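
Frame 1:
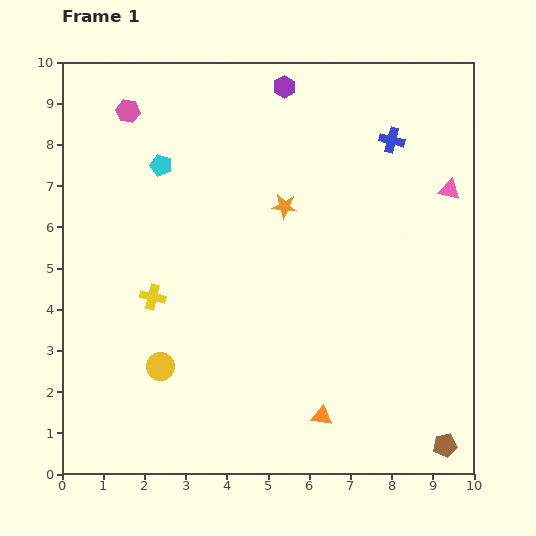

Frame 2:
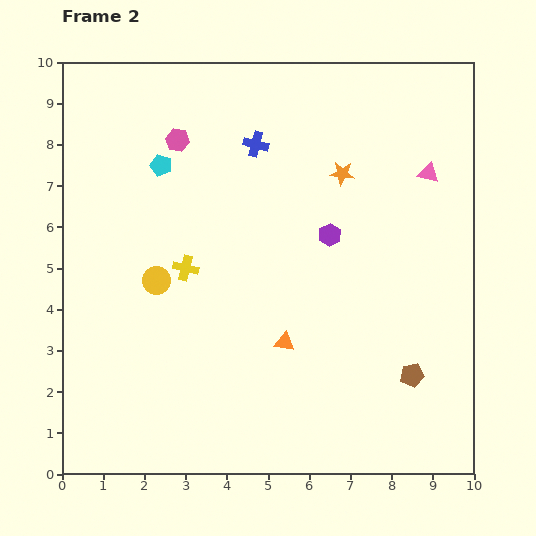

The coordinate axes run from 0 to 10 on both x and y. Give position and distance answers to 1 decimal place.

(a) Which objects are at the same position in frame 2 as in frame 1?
the cyan pentagon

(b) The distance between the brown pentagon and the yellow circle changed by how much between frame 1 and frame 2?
-0.6

Distance in frame 1: 7.2. Distance in frame 2: 6.6.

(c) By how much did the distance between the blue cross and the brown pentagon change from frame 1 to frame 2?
-0.7

Distance in frame 1: 7.5. Distance in frame 2: 6.8.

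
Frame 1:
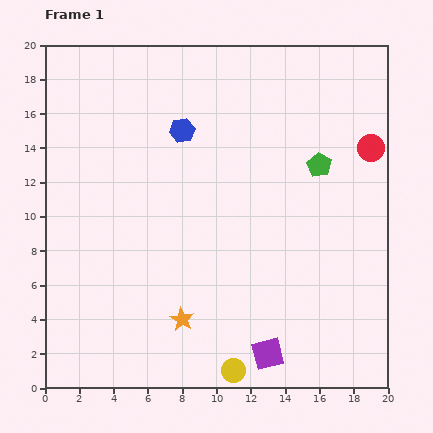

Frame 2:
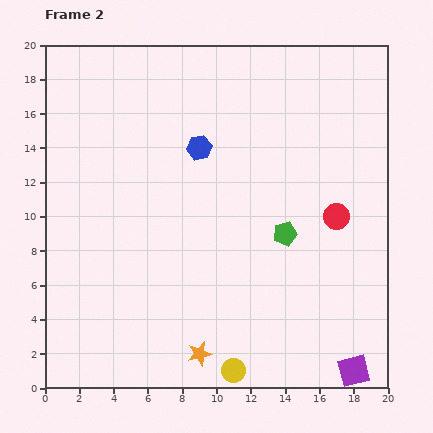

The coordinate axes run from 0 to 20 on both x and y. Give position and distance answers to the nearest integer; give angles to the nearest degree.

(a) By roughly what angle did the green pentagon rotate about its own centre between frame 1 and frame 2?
27° clockwise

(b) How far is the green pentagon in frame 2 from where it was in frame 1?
4

The green pentagon moved from (16, 13) to (14, 9), a distance of √(2² + 4²) ≈ 4.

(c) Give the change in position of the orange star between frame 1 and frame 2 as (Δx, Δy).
(1, -2)

The orange star was at (8, 4) in frame 1 and (9, 2) in frame 2.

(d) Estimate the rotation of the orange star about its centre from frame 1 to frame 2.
29° clockwise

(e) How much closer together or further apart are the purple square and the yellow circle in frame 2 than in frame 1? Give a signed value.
+5

Distance in frame 1: 2. Distance in frame 2: 7.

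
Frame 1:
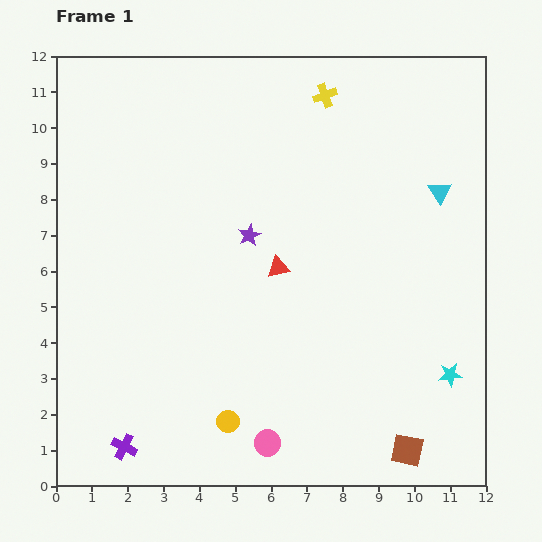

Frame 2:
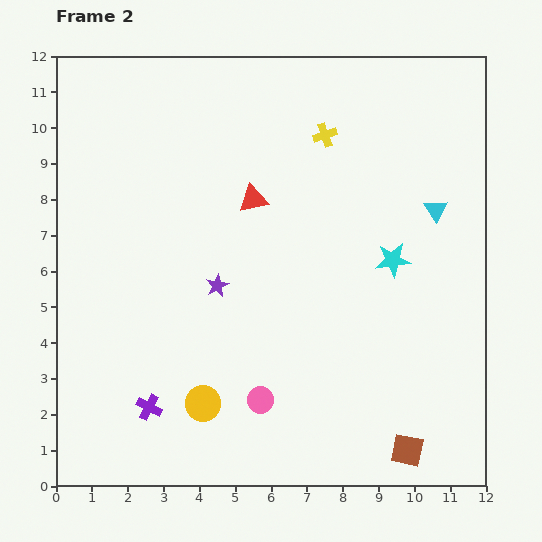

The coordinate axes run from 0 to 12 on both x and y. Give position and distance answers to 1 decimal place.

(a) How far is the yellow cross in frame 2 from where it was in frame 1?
1.1

The yellow cross moved from (7.5, 10.9) to (7.5, 9.8), a distance of √(0.0² + 1.1²) ≈ 1.1.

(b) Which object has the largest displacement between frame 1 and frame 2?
the cyan star

(moved 3.6; next 2.0)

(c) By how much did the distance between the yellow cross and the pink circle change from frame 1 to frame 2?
-2.2

Distance in frame 1: 9.8. Distance in frame 2: 7.6.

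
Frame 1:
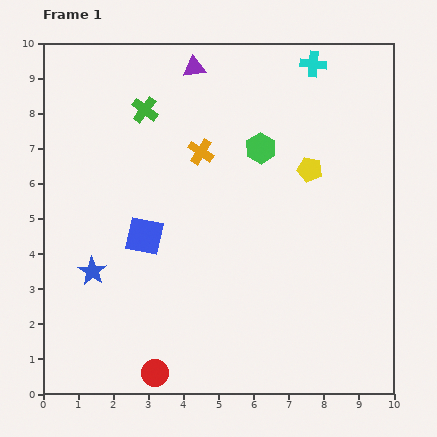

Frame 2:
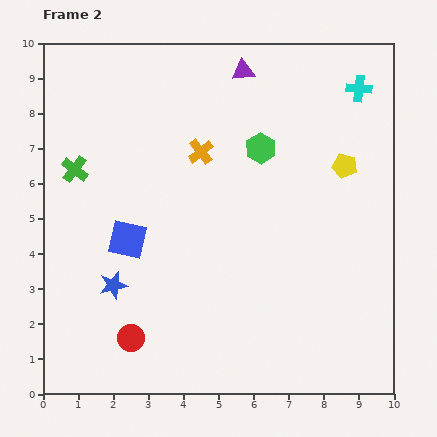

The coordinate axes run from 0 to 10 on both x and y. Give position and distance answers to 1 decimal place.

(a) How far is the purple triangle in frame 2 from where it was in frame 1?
1.4

The purple triangle moved from (4.3, 9.3) to (5.7, 9.2), a distance of √(1.4² + 0.1²) ≈ 1.4.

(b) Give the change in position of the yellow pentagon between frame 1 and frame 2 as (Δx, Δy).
(1.0, 0.1)

The yellow pentagon was at (7.6, 6.4) in frame 1 and (8.6, 6.5) in frame 2.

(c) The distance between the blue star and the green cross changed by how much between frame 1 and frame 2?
-1.3

Distance in frame 1: 4.8. Distance in frame 2: 3.5.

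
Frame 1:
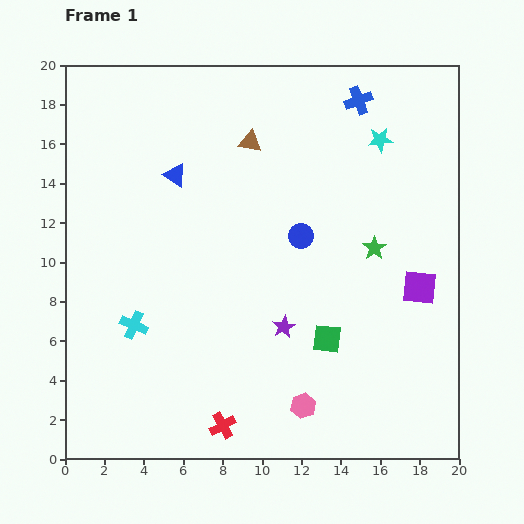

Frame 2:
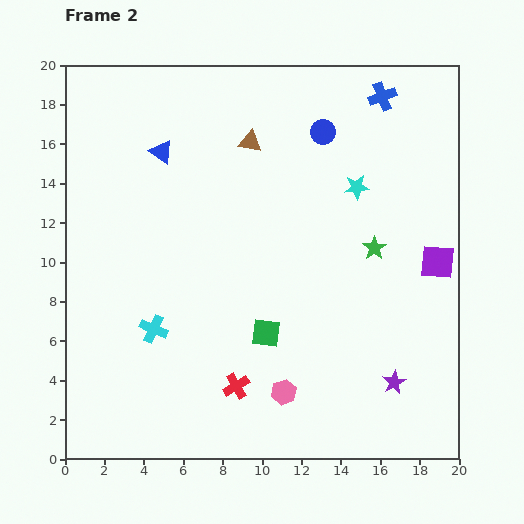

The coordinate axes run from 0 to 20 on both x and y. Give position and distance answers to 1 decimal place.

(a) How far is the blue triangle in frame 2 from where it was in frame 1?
1.4

The blue triangle moved from (5.6, 14.4) to (4.9, 15.6), a distance of √(0.7² + 1.2²) ≈ 1.4.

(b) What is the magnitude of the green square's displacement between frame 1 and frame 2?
3.1

The green square moved from (13.3, 6.1) to (10.2, 6.4), a distance of √(3.1² + 0.3²) ≈ 3.1.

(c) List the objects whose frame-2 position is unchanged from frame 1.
the green star, the brown triangle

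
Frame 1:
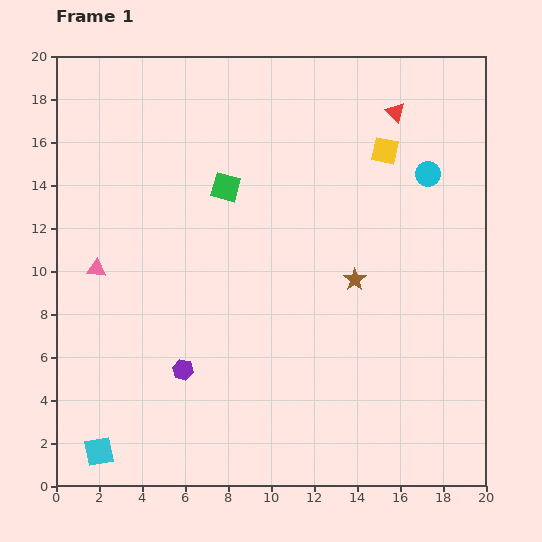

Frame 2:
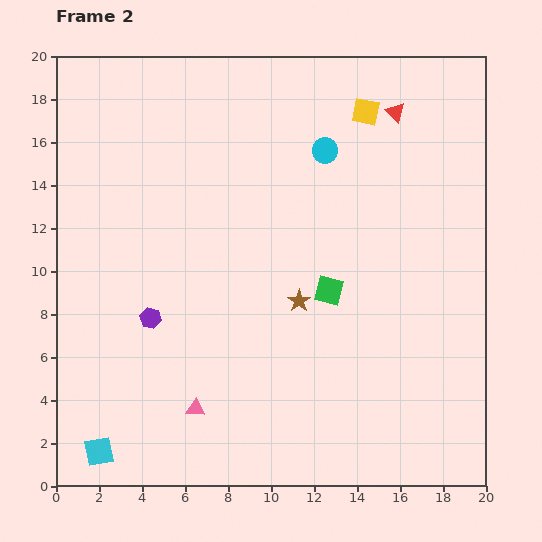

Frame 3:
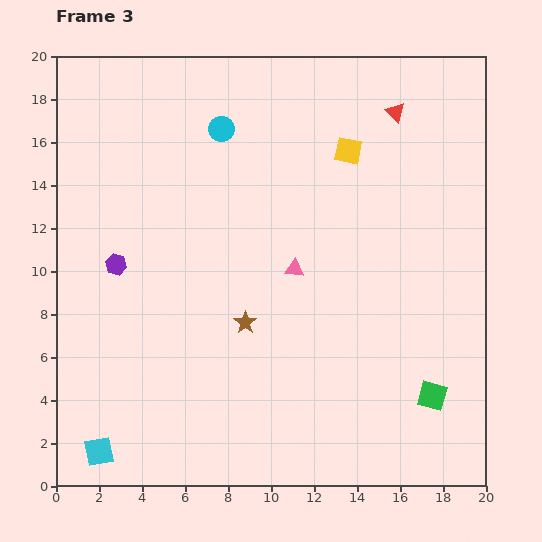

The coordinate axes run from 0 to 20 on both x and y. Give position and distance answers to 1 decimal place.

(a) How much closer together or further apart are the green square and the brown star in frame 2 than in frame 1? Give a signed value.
-5.9

Distance in frame 1: 7.4. Distance in frame 2: 1.5.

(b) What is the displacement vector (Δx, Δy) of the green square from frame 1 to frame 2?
(4.8, -4.8)

The green square was at (7.9, 13.9) in frame 1 and (12.7, 9.1) in frame 2.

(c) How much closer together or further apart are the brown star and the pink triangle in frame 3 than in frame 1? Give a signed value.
-8.6

Distance in frame 1: 12.0. Distance in frame 3: 3.4.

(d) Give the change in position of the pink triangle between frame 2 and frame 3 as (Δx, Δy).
(4.6, 6.5)

The pink triangle was at (6.5, 3.6) in frame 2 and (11.1, 10.1) in frame 3.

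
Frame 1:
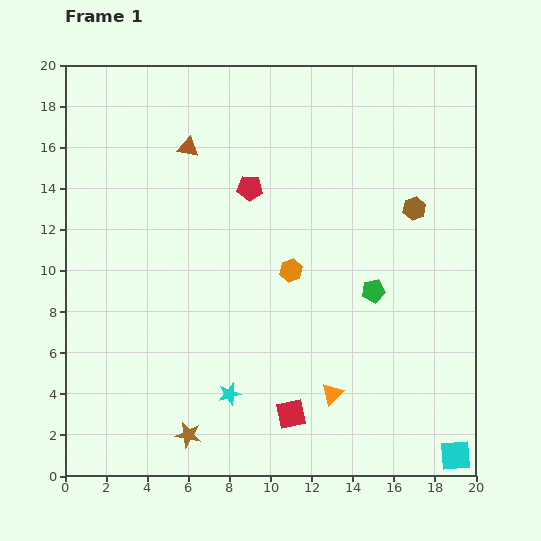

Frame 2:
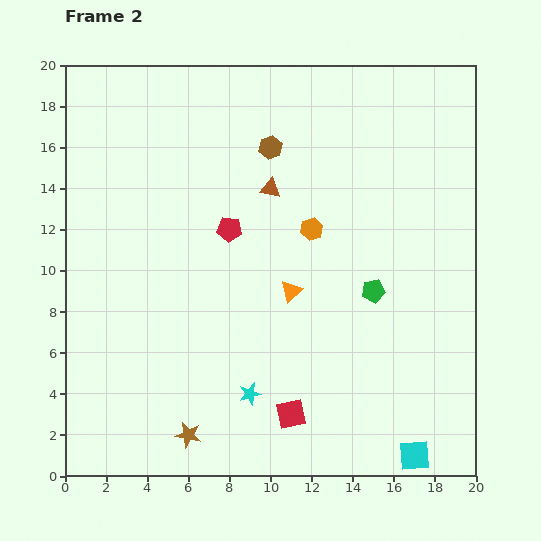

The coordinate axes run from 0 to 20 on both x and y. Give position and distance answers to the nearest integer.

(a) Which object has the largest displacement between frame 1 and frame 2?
the brown hexagon

(moved 8; next 5)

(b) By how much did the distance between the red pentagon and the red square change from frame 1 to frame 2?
-2

Distance in frame 1: 11. Distance in frame 2: 9.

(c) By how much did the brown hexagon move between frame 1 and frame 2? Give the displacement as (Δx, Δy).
(-7, 3)

The brown hexagon was at (17, 13) in frame 1 and (10, 16) in frame 2.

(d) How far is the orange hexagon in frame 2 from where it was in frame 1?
2

The orange hexagon moved from (11, 10) to (12, 12), a distance of √(1² + 2²) ≈ 2.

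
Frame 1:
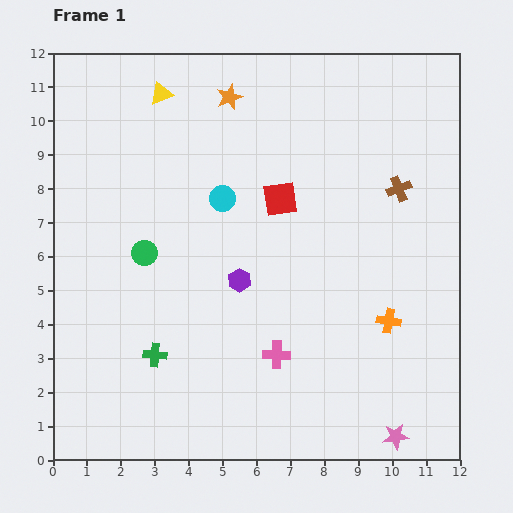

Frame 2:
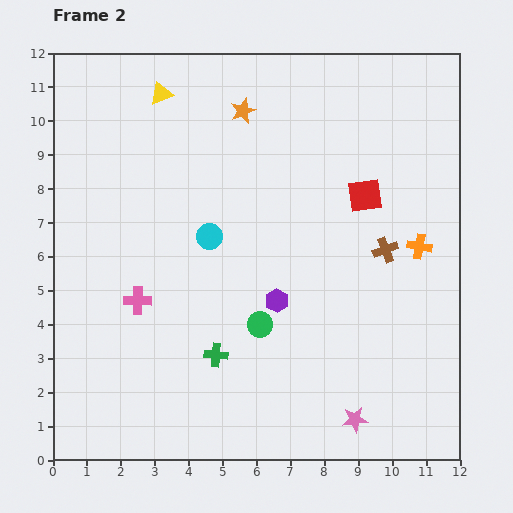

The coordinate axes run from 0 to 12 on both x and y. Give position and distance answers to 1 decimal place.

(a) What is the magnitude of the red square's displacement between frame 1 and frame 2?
2.5

The red square moved from (6.7, 7.7) to (9.2, 7.8), a distance of √(2.5² + 0.1²) ≈ 2.5.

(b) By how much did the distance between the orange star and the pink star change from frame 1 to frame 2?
-1.4

Distance in frame 1: 11.1. Distance in frame 2: 9.7.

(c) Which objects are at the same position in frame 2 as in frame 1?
the yellow triangle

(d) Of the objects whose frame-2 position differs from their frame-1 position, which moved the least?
the orange star

(moved 0.6)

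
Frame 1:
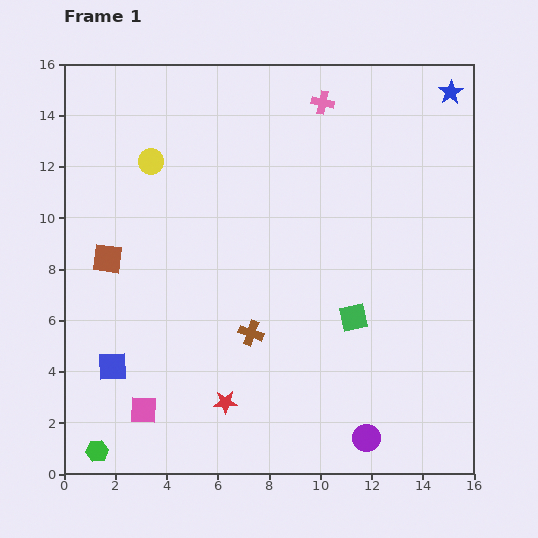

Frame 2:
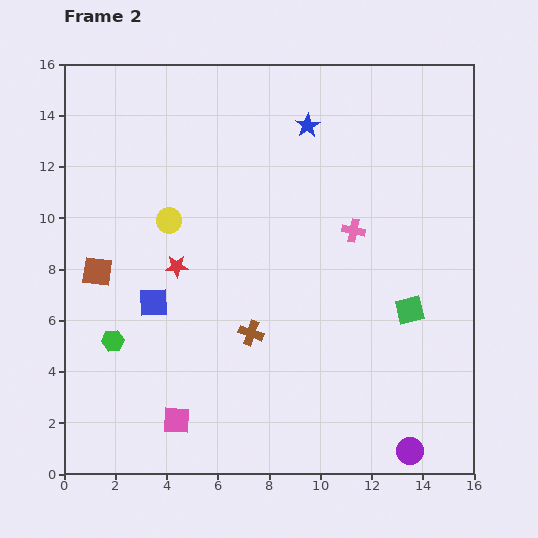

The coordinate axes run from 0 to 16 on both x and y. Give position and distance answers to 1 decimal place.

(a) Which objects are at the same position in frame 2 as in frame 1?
the brown cross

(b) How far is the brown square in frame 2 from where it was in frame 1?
0.6

The brown square moved from (1.7, 8.4) to (1.3, 7.9), a distance of √(0.4² + 0.5²) ≈ 0.6.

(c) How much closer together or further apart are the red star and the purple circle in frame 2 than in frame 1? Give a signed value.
+5.9

Distance in frame 1: 5.7. Distance in frame 2: 11.6.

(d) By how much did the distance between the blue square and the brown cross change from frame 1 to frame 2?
-1.6

Distance in frame 1: 5.6. Distance in frame 2: 4.0.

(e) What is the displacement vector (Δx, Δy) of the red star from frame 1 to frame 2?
(-1.9, 5.3)

The red star was at (6.3, 2.8) in frame 1 and (4.4, 8.1) in frame 2.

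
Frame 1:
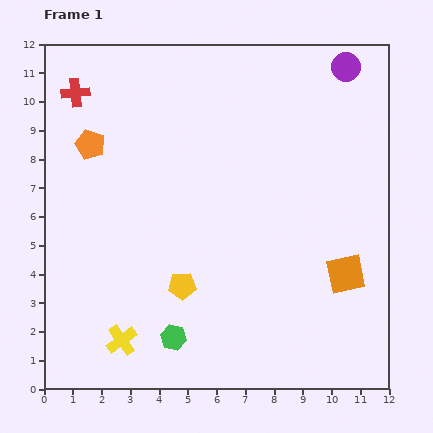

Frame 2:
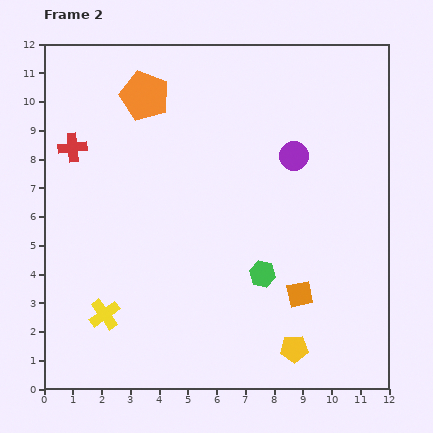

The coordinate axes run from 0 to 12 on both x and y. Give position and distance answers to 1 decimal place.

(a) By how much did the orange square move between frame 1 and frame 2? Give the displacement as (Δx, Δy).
(-1.6, -0.7)

The orange square was at (10.5, 4.0) in frame 1 and (8.9, 3.3) in frame 2.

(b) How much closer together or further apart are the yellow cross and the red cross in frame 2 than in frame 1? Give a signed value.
-2.8

Distance in frame 1: 8.7. Distance in frame 2: 5.9.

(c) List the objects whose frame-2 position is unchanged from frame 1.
none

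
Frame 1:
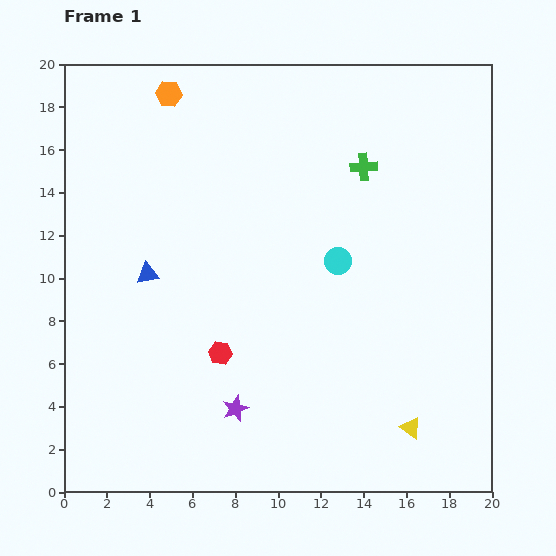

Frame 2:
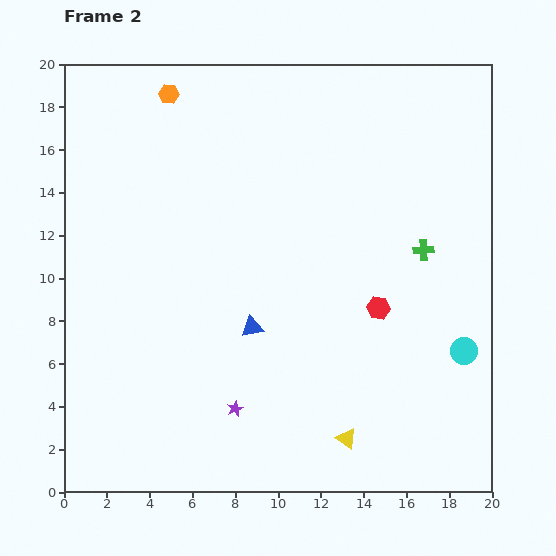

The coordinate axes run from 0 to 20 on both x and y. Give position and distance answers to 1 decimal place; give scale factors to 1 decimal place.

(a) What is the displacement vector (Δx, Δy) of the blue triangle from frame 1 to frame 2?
(4.9, -2.5)

The blue triangle was at (3.9, 10.2) in frame 1 and (8.8, 7.7) in frame 2.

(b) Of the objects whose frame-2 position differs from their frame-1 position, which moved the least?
the yellow triangle

(moved 3.0)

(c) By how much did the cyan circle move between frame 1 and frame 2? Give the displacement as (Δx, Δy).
(5.9, -4.2)

The cyan circle was at (12.8, 10.8) in frame 1 and (18.7, 6.6) in frame 2.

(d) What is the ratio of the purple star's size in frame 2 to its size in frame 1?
0.6×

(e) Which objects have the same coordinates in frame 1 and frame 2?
the purple star, the orange hexagon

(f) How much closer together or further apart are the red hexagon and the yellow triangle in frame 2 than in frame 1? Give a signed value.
-3.3

Distance in frame 1: 9.6. Distance in frame 2: 6.3.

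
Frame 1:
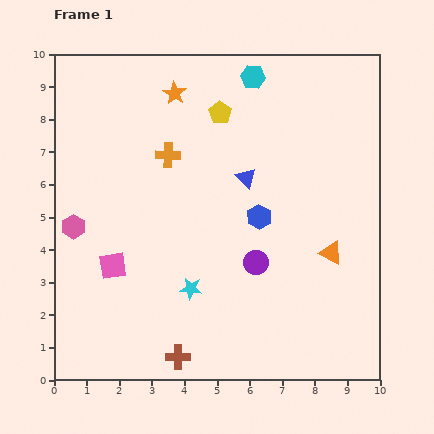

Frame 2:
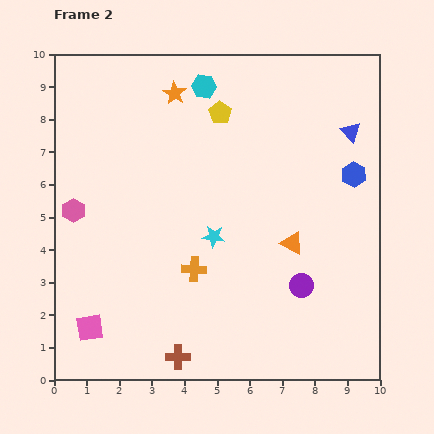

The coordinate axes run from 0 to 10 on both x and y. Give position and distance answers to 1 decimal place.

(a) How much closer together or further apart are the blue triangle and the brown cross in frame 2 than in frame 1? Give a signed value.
+2.8

Distance in frame 1: 5.9. Distance in frame 2: 8.7.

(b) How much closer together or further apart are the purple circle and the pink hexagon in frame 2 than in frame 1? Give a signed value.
+1.7

Distance in frame 1: 5.7. Distance in frame 2: 7.4.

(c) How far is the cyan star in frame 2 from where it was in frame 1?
1.7

The cyan star moved from (4.2, 2.8) to (4.9, 4.4), a distance of √(0.7² + 1.6²) ≈ 1.7.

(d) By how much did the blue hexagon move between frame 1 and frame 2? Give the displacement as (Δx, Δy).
(2.9, 1.3)

The blue hexagon was at (6.3, 5.0) in frame 1 and (9.2, 6.3) in frame 2.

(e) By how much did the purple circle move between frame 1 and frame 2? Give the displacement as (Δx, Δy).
(1.4, -0.7)

The purple circle was at (6.2, 3.6) in frame 1 and (7.6, 2.9) in frame 2.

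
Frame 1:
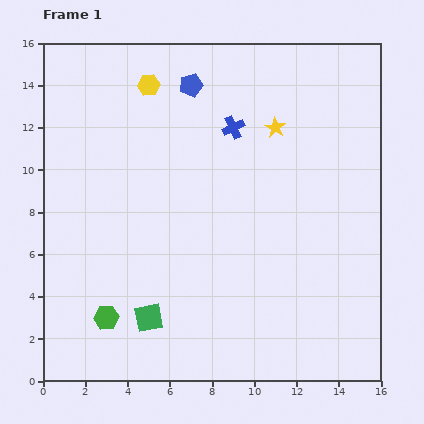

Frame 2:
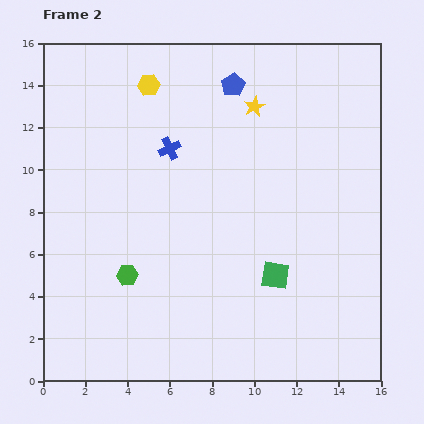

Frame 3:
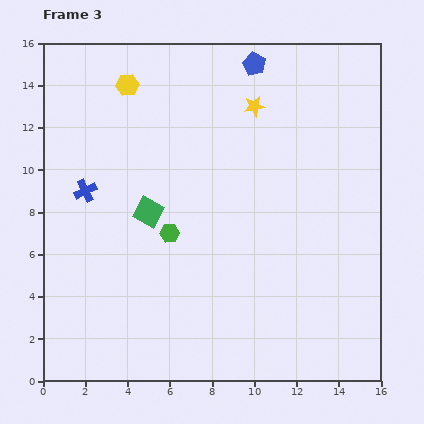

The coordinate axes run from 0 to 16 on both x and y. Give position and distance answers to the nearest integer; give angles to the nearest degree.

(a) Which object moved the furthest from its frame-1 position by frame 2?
the green square

(moved 6; next 3)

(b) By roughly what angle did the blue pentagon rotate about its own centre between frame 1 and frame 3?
30° counter-clockwise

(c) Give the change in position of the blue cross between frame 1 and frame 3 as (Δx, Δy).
(-7, -3)

The blue cross was at (9, 12) in frame 1 and (2, 9) in frame 3.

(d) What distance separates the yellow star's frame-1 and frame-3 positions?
1

The yellow star moved from (11, 12) to (10, 13), a distance of √(1² + 1²) ≈ 1.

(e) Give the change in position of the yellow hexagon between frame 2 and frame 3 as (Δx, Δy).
(-1, 0)

The yellow hexagon was at (5, 14) in frame 2 and (4, 14) in frame 3.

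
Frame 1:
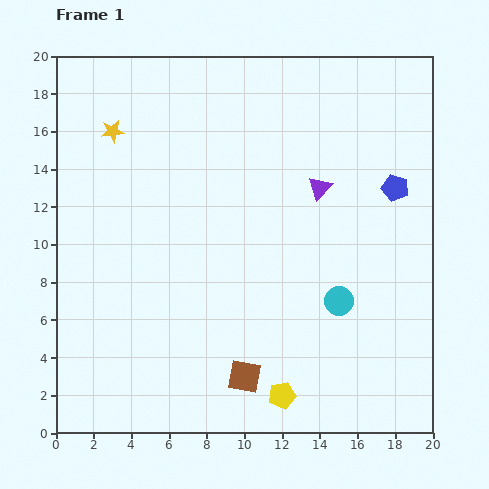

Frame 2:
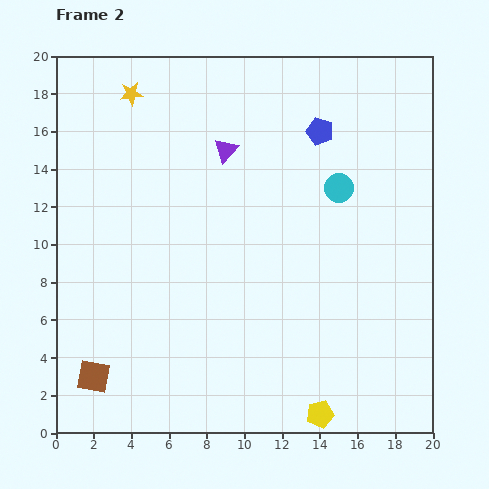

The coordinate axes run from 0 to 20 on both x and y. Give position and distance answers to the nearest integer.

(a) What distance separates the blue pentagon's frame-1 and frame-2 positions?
5

The blue pentagon moved from (18, 13) to (14, 16), a distance of √(4² + 3²) ≈ 5.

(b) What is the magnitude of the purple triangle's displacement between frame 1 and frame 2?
5

The purple triangle moved from (14, 13) to (9, 15), a distance of √(5² + 2²) ≈ 5.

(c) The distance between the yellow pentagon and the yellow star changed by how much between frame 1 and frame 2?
+3

Distance in frame 1: 17. Distance in frame 2: 20.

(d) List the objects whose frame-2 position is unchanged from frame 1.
none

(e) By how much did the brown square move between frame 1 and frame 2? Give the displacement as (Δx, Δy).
(-8, 0)

The brown square was at (10, 3) in frame 1 and (2, 3) in frame 2.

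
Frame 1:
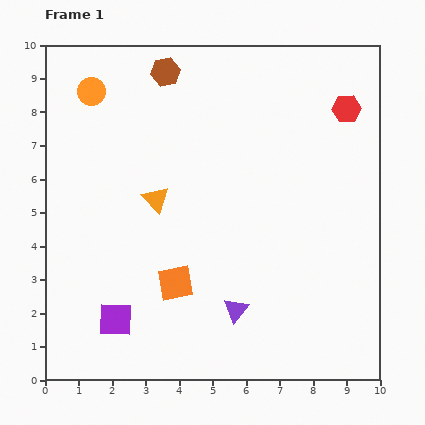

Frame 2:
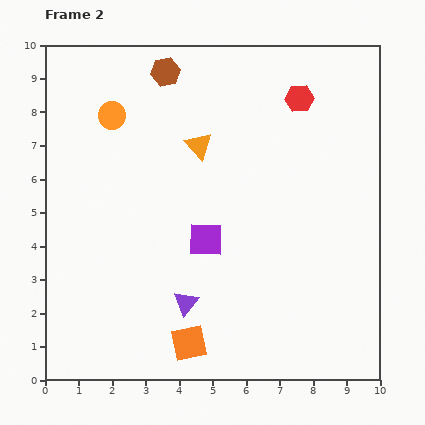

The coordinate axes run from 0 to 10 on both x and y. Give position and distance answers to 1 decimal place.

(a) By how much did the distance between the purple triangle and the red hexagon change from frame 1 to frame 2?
+0.2

Distance in frame 1: 6.8. Distance in frame 2: 7.0.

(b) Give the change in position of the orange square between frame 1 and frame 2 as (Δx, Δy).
(0.4, -1.8)

The orange square was at (3.9, 2.9) in frame 1 and (4.3, 1.1) in frame 2.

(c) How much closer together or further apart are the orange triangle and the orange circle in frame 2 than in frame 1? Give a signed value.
-0.9

Distance in frame 1: 3.7. Distance in frame 2: 2.8.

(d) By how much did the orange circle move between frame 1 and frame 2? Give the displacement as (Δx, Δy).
(0.6, -0.7)

The orange circle was at (1.4, 8.6) in frame 1 and (2.0, 7.9) in frame 2.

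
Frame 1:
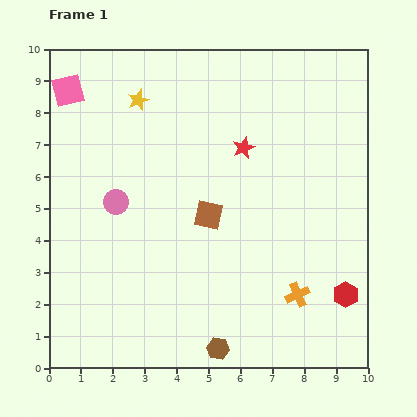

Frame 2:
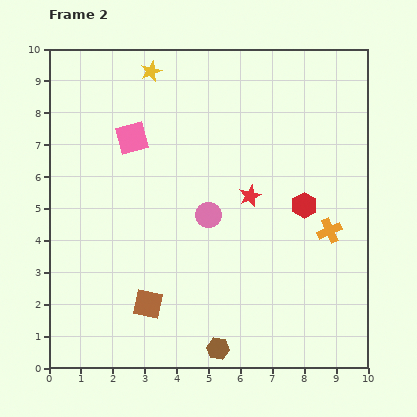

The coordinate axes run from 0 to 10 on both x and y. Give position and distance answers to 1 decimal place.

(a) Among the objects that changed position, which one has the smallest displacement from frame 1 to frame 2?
the yellow star

(moved 1.0)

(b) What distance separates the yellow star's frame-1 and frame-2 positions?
1.0

The yellow star moved from (2.8, 8.4) to (3.2, 9.3), a distance of √(0.4² + 0.9²) ≈ 1.0.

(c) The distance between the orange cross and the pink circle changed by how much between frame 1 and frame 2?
-2.6

Distance in frame 1: 6.4. Distance in frame 2: 3.8.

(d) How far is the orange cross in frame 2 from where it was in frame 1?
2.2

The orange cross moved from (7.8, 2.3) to (8.8, 4.3), a distance of √(1.0² + 2.0²) ≈ 2.2.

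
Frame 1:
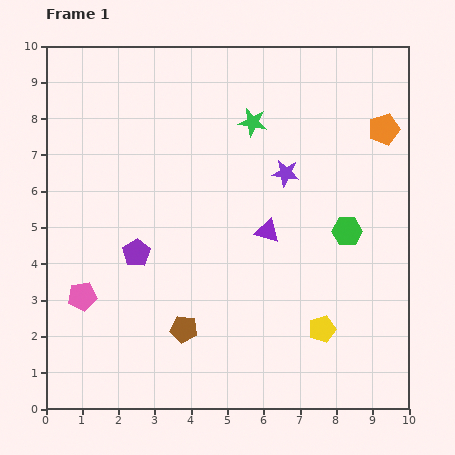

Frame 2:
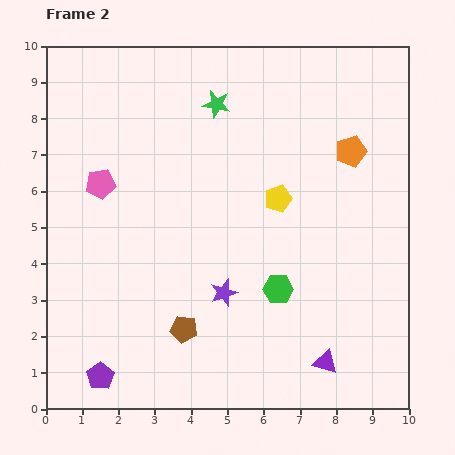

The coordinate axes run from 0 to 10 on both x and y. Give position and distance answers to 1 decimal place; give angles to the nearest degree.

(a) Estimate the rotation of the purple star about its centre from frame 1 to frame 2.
26° counter-clockwise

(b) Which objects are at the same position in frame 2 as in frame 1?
the brown pentagon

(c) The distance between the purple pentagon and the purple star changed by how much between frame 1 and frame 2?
-0.6

Distance in frame 1: 4.7. Distance in frame 2: 4.1.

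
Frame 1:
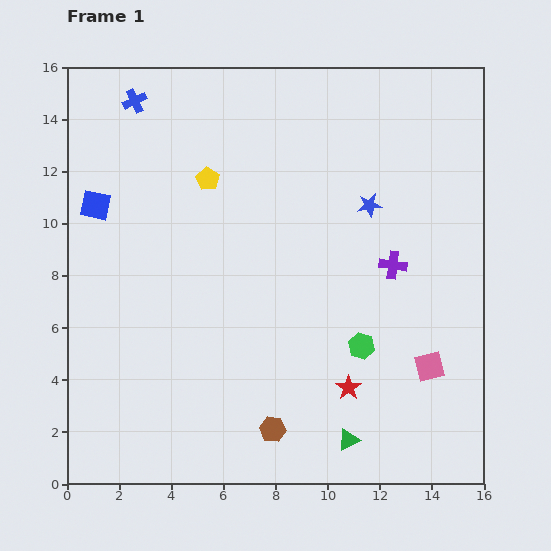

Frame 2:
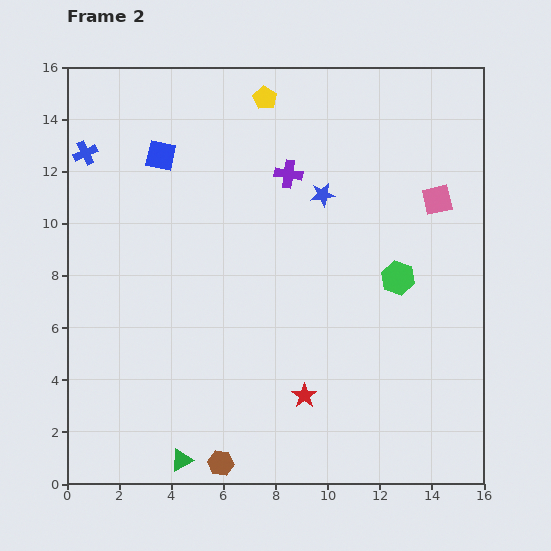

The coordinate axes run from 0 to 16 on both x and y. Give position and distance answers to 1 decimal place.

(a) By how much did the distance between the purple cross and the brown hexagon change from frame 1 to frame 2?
+3.6

Distance in frame 1: 7.8. Distance in frame 2: 11.4.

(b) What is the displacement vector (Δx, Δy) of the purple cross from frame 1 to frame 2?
(-4.0, 3.5)

The purple cross was at (12.5, 8.4) in frame 1 and (8.5, 11.9) in frame 2.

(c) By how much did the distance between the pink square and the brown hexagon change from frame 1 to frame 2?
+6.6

Distance in frame 1: 6.5. Distance in frame 2: 13.1.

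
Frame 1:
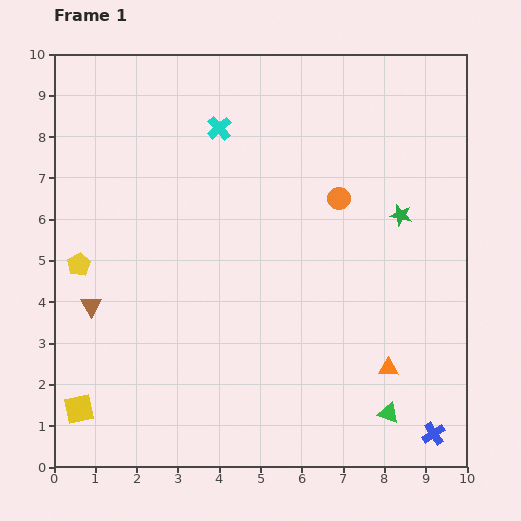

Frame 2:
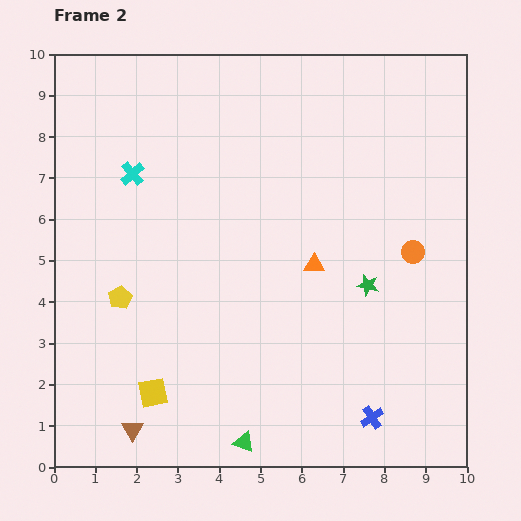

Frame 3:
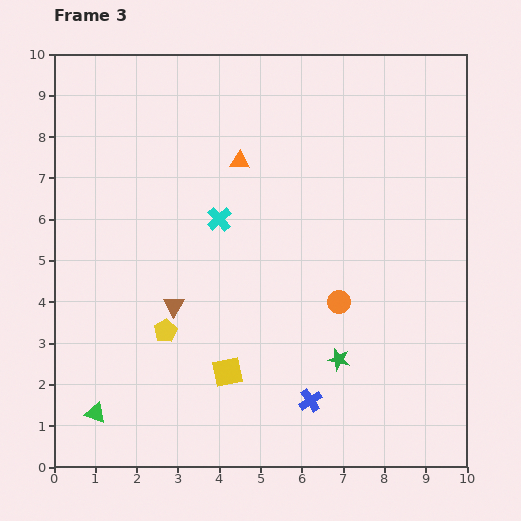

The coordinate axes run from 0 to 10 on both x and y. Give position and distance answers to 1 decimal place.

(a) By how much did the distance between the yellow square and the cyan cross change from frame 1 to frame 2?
-2.3

Distance in frame 1: 7.6. Distance in frame 2: 5.3.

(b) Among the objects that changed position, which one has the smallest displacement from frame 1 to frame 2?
the yellow pentagon

(moved 1.3)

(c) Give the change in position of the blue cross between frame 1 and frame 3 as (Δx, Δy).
(-3.0, 0.8)

The blue cross was at (9.2, 0.8) in frame 1 and (6.2, 1.6) in frame 3.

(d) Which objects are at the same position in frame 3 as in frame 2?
none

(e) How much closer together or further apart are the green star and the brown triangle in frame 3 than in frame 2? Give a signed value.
-2.5

Distance in frame 2: 6.7. Distance in frame 3: 4.2.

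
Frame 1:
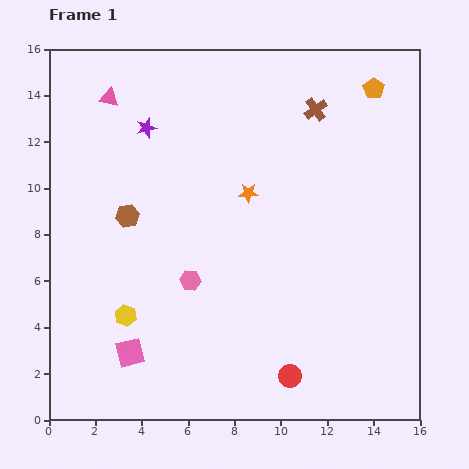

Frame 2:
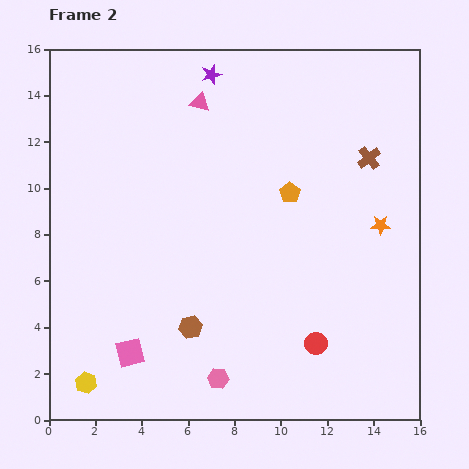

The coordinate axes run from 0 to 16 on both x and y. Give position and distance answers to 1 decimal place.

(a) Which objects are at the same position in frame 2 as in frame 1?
the pink square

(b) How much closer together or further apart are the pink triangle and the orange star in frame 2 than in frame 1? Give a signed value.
+2.1

Distance in frame 1: 7.3. Distance in frame 2: 9.4.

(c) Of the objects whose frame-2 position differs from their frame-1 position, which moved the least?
the red circle

(moved 1.8)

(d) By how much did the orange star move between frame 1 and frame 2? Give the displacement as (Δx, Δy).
(5.7, -1.4)

The orange star was at (8.6, 9.8) in frame 1 and (14.3, 8.4) in frame 2.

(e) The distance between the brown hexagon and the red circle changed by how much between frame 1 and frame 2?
-4.4

Distance in frame 1: 9.8. Distance in frame 2: 5.4.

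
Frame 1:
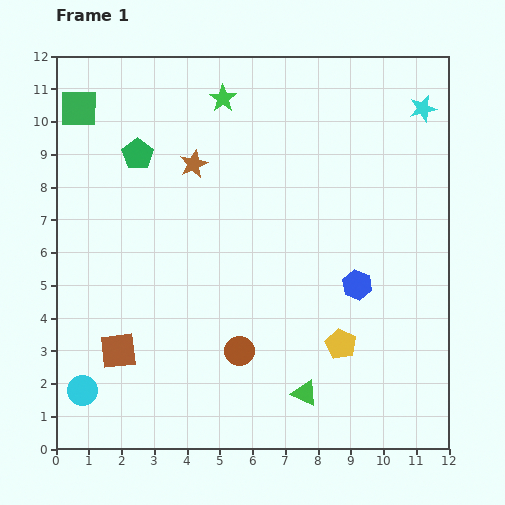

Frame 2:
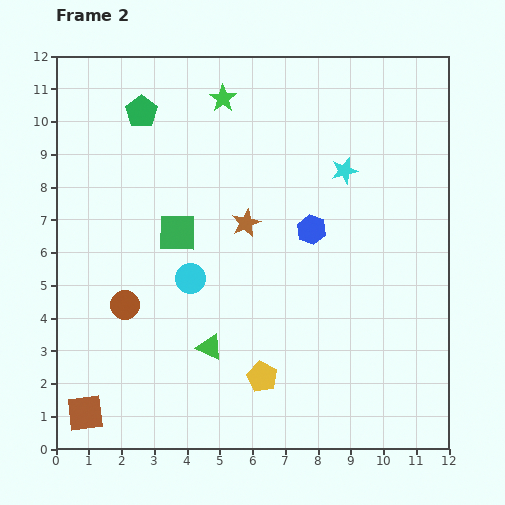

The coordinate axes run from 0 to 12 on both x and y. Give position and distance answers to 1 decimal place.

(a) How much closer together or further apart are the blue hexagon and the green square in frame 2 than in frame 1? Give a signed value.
-6.0

Distance in frame 1: 10.1. Distance in frame 2: 4.1.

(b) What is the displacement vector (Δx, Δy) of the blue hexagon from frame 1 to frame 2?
(-1.4, 1.7)

The blue hexagon was at (9.2, 5.0) in frame 1 and (7.8, 6.7) in frame 2.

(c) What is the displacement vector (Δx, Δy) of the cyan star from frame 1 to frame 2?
(-2.4, -1.9)

The cyan star was at (11.2, 10.4) in frame 1 and (8.8, 8.5) in frame 2.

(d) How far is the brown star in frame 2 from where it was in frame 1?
2.4

The brown star moved from (4.2, 8.7) to (5.8, 6.9), a distance of √(1.6² + 1.8²) ≈ 2.4.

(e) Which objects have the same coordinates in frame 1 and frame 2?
the green star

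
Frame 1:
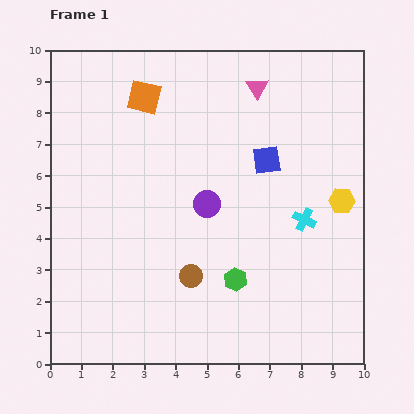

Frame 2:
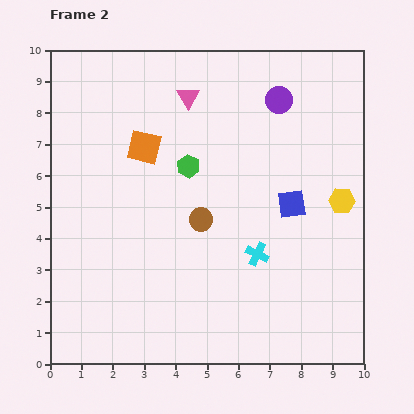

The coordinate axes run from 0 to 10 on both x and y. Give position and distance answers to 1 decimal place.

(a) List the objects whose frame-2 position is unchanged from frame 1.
the yellow hexagon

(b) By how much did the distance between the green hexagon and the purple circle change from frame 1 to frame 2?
+1.0

Distance in frame 1: 2.6. Distance in frame 2: 3.6.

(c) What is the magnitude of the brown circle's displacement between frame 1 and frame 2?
1.8

The brown circle moved from (4.5, 2.8) to (4.8, 4.6), a distance of √(0.3² + 1.8²) ≈ 1.8.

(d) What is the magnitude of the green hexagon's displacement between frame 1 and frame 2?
3.9

The green hexagon moved from (5.9, 2.7) to (4.4, 6.3), a distance of √(1.5² + 3.6²) ≈ 3.9.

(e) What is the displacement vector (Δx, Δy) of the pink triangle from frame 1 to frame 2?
(-2.2, -0.3)

The pink triangle was at (6.6, 8.8) in frame 1 and (4.4, 8.5) in frame 2.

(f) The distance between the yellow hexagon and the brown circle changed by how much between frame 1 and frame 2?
-0.9

Distance in frame 1: 5.4. Distance in frame 2: 4.5.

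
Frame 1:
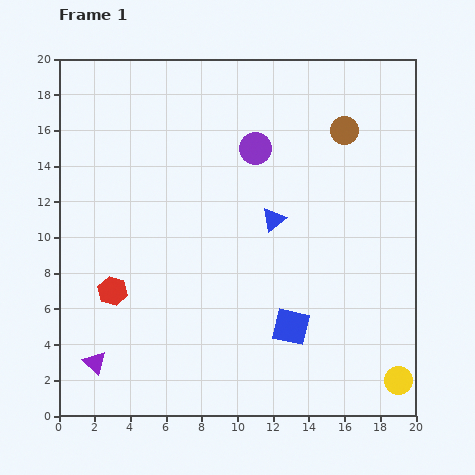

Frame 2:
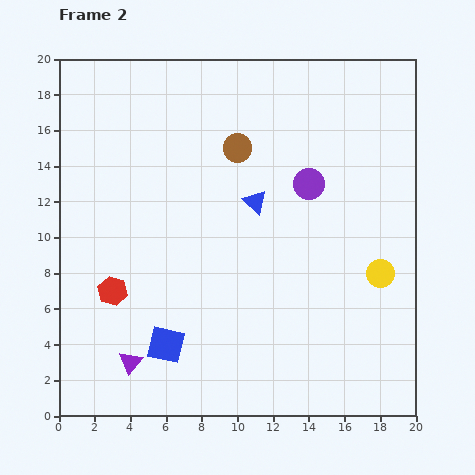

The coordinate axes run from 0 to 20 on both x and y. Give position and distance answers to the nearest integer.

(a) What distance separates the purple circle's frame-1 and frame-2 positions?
4

The purple circle moved from (11, 15) to (14, 13), a distance of √(3² + 2²) ≈ 4.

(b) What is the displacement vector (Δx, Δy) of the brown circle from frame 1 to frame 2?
(-6, -1)

The brown circle was at (16, 16) in frame 1 and (10, 15) in frame 2.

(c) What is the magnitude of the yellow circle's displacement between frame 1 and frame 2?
6

The yellow circle moved from (19, 2) to (18, 8), a distance of √(1² + 6²) ≈ 6.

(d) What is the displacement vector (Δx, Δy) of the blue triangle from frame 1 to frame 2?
(-1, 1)

The blue triangle was at (12, 11) in frame 1 and (11, 12) in frame 2.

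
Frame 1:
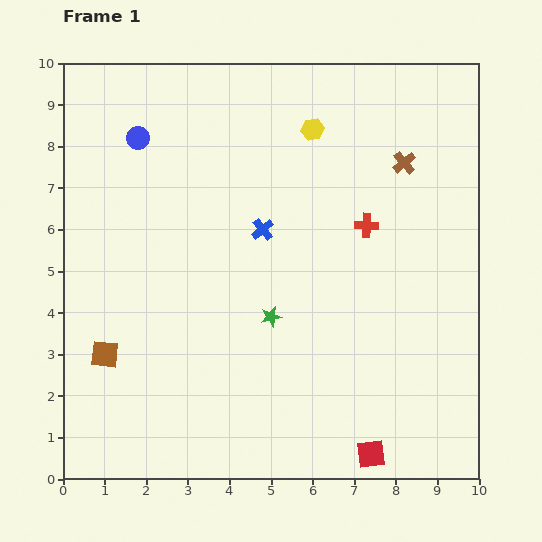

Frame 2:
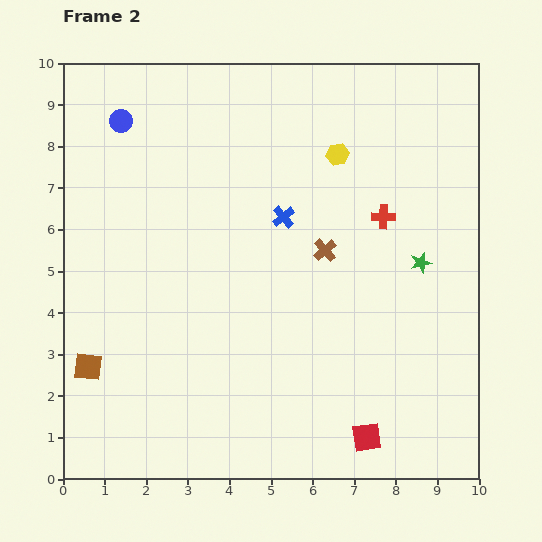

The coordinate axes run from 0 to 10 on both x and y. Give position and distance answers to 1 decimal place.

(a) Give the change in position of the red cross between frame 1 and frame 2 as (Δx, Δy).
(0.4, 0.2)

The red cross was at (7.3, 6.1) in frame 1 and (7.7, 6.3) in frame 2.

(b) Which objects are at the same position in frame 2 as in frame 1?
none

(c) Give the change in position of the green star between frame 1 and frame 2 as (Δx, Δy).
(3.6, 1.3)

The green star was at (5.0, 3.9) in frame 1 and (8.6, 5.2) in frame 2.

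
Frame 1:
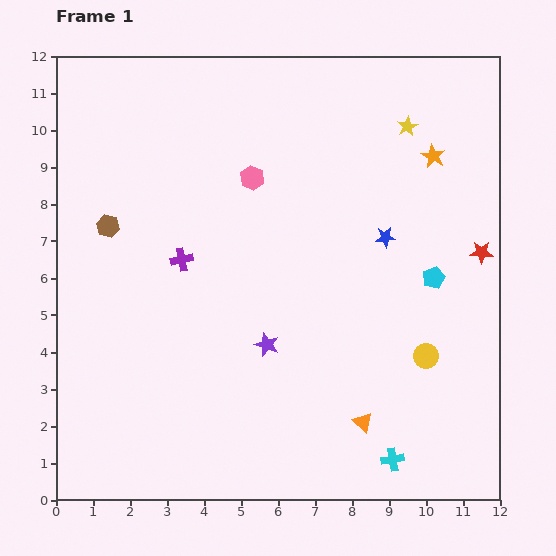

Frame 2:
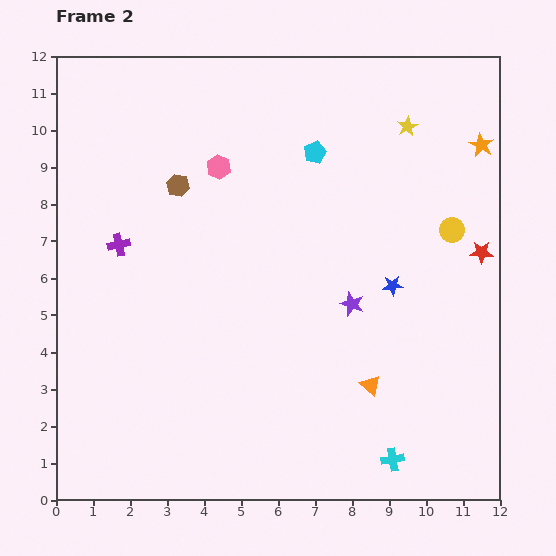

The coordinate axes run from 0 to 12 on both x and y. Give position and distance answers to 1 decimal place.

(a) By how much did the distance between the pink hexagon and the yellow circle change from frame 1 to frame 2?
-0.2

Distance in frame 1: 6.7. Distance in frame 2: 6.5.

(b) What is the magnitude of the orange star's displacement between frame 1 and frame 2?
1.3

The orange star moved from (10.2, 9.3) to (11.5, 9.6), a distance of √(1.3² + 0.3²) ≈ 1.3.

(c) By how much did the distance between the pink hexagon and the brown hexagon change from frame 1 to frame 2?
-2.9

Distance in frame 1: 4.1. Distance in frame 2: 1.2.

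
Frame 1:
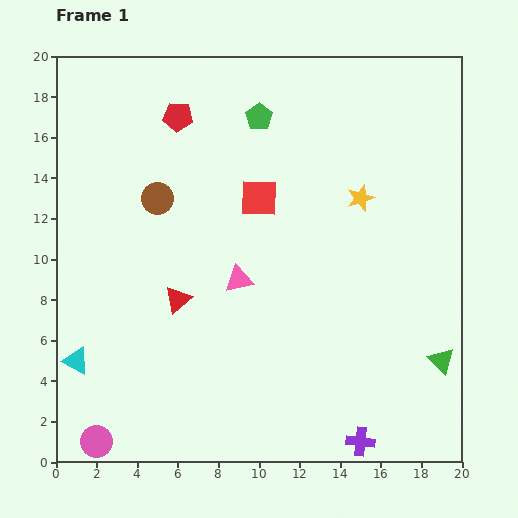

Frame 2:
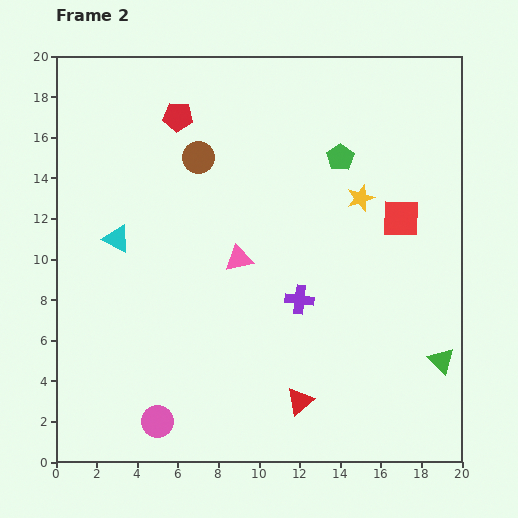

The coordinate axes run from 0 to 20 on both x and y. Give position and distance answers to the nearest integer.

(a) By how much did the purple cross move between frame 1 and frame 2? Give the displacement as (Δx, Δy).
(-3, 7)

The purple cross was at (15, 1) in frame 1 and (12, 8) in frame 2.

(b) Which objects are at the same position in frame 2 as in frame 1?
the yellow star, the red pentagon, the green triangle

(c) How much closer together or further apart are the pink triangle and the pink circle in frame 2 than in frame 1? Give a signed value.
-2

Distance in frame 1: 11. Distance in frame 2: 9.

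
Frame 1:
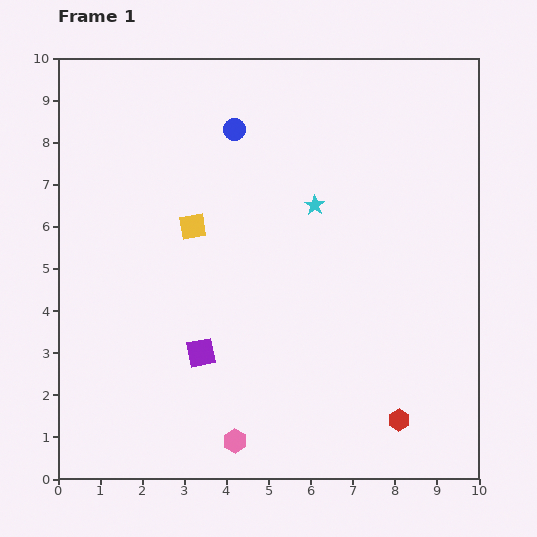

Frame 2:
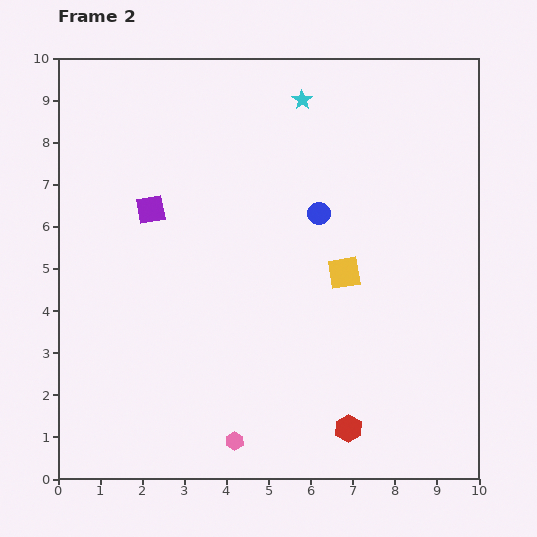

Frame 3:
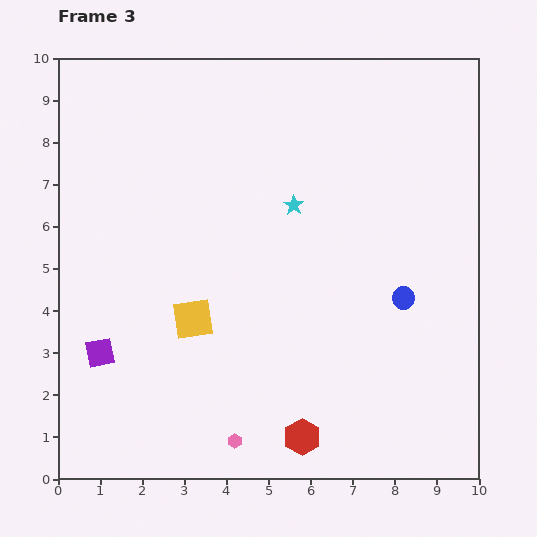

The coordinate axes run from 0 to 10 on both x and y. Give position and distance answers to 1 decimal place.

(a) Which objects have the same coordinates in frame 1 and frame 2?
the pink hexagon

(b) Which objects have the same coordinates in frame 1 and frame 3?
the pink hexagon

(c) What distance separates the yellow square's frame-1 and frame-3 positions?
2.2

The yellow square moved from (3.2, 6.0) to (3.2, 3.8), a distance of √(0.0² + 2.2²) ≈ 2.2.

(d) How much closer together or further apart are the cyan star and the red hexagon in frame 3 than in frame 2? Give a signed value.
-2.4

Distance in frame 2: 7.9. Distance in frame 3: 5.5.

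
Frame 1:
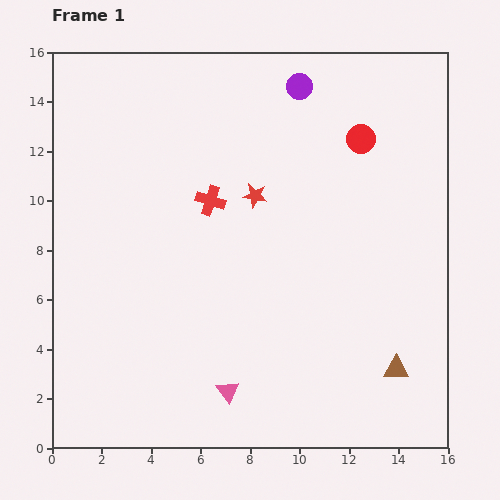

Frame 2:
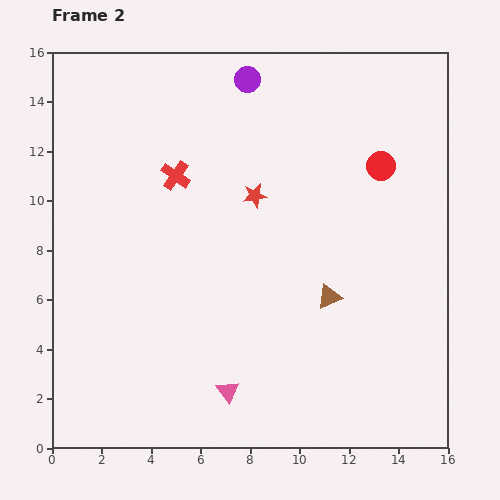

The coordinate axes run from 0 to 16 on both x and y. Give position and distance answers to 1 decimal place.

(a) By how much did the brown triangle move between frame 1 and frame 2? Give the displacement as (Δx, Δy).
(-2.7, 2.9)

The brown triangle was at (13.9, 3.2) in frame 1 and (11.2, 6.1) in frame 2.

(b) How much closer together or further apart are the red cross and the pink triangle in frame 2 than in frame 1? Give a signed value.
+1.2

Distance in frame 1: 7.7. Distance in frame 2: 8.9.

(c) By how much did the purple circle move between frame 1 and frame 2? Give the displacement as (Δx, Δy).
(-2.1, 0.3)

The purple circle was at (10.0, 14.6) in frame 1 and (7.9, 14.9) in frame 2.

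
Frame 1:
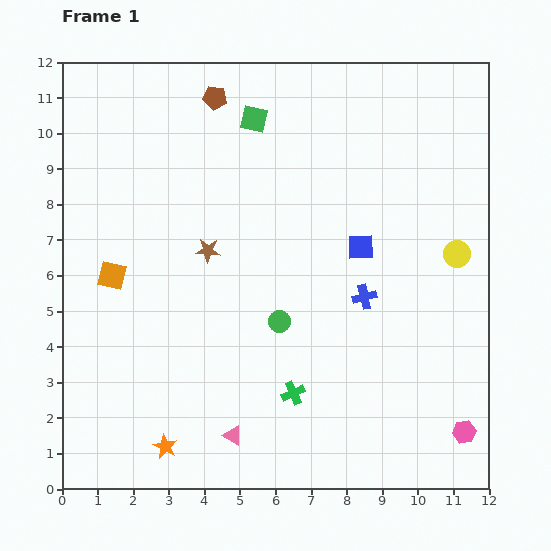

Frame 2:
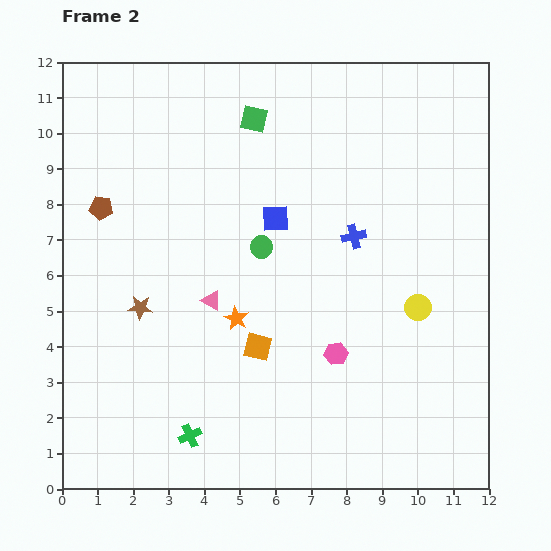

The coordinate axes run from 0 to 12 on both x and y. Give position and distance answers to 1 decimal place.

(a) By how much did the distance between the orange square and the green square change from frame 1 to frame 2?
+0.5

Distance in frame 1: 5.9. Distance in frame 2: 6.4.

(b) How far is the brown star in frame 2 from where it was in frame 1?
2.5

The brown star moved from (4.1, 6.7) to (2.2, 5.1), a distance of √(1.9² + 1.6²) ≈ 2.5.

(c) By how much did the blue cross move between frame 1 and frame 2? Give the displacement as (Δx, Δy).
(-0.3, 1.7)

The blue cross was at (8.5, 5.4) in frame 1 and (8.2, 7.1) in frame 2.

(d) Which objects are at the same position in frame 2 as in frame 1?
the green square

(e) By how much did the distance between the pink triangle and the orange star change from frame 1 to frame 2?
-1.0

Distance in frame 1: 1.9. Distance in frame 2: 0.9.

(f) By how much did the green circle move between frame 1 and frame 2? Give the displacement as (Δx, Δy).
(-0.5, 2.1)

The green circle was at (6.1, 4.7) in frame 1 and (5.6, 6.8) in frame 2.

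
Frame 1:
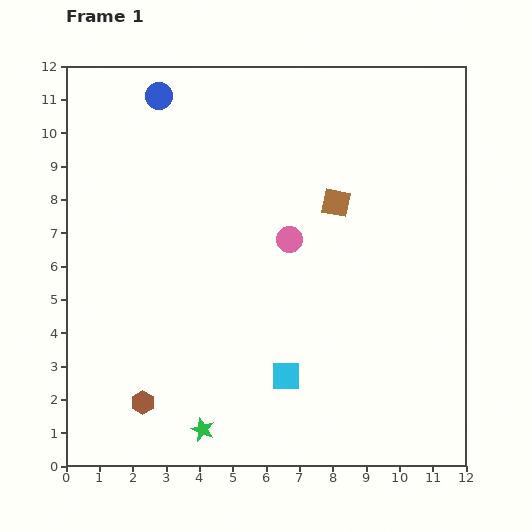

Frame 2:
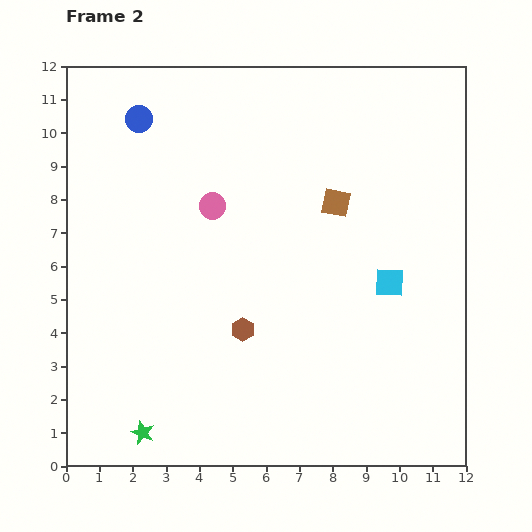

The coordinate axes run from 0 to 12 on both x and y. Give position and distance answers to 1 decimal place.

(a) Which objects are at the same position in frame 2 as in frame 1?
the brown square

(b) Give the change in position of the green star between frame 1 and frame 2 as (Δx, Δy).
(-1.8, -0.1)

The green star was at (4.1, 1.1) in frame 1 and (2.3, 1.0) in frame 2.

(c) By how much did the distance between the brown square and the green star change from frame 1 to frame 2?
+1.1

Distance in frame 1: 7.9. Distance in frame 2: 9.0.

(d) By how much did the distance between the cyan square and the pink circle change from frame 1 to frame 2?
+1.7

Distance in frame 1: 4.1. Distance in frame 2: 5.8.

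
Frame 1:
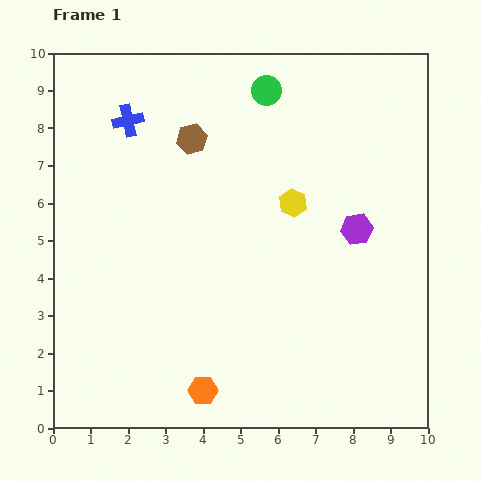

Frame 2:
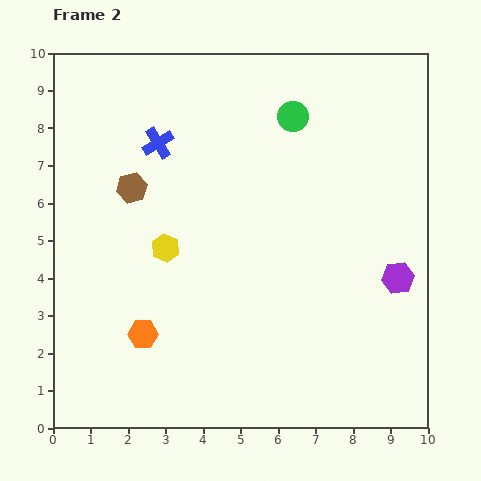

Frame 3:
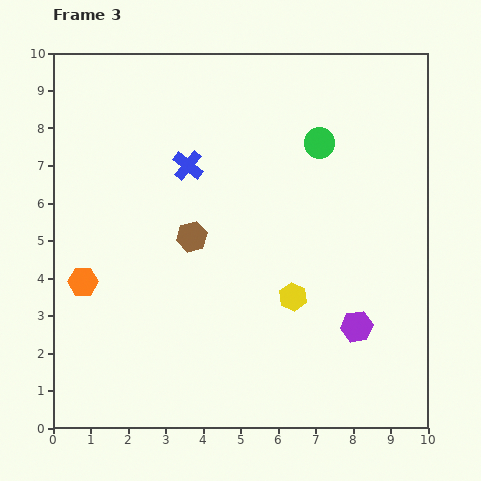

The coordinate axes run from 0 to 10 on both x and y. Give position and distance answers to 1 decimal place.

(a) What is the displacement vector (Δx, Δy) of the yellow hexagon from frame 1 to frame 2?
(-3.4, -1.2)

The yellow hexagon was at (6.4, 6.0) in frame 1 and (3.0, 4.8) in frame 2.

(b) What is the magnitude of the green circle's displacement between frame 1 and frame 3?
2.0

The green circle moved from (5.7, 9.0) to (7.1, 7.6), a distance of √(1.4² + 1.4²) ≈ 2.0.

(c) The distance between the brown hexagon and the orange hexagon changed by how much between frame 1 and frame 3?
-3.6

Distance in frame 1: 6.7. Distance in frame 3: 3.1.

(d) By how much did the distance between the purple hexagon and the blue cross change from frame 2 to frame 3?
-1.1

Distance in frame 2: 7.3. Distance in frame 3: 6.2.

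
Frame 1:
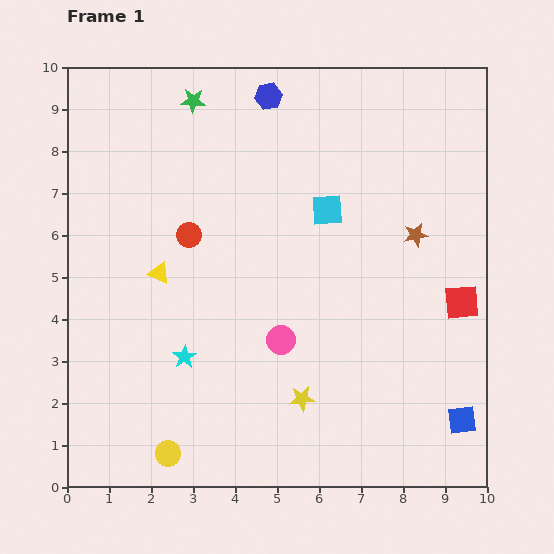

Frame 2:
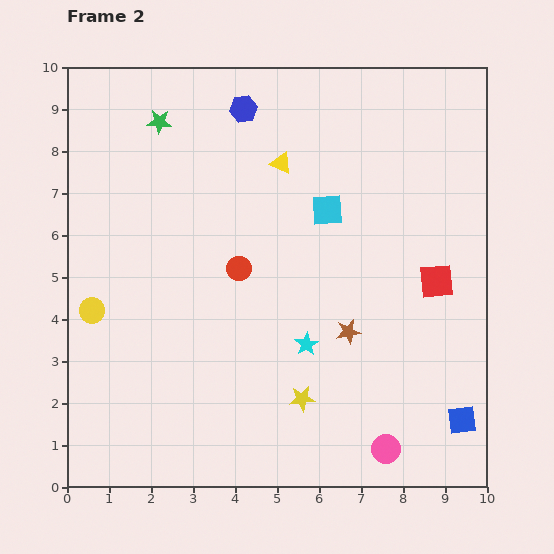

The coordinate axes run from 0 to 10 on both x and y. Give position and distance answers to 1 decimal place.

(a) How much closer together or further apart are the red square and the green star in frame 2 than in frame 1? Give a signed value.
-0.4

Distance in frame 1: 8.0. Distance in frame 2: 7.6.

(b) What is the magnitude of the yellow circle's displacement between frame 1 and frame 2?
3.8

The yellow circle moved from (2.4, 0.8) to (0.6, 4.2), a distance of √(1.8² + 3.4²) ≈ 3.8.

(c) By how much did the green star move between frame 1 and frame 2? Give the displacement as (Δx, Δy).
(-0.8, -0.5)

The green star was at (3.0, 9.2) in frame 1 and (2.2, 8.7) in frame 2.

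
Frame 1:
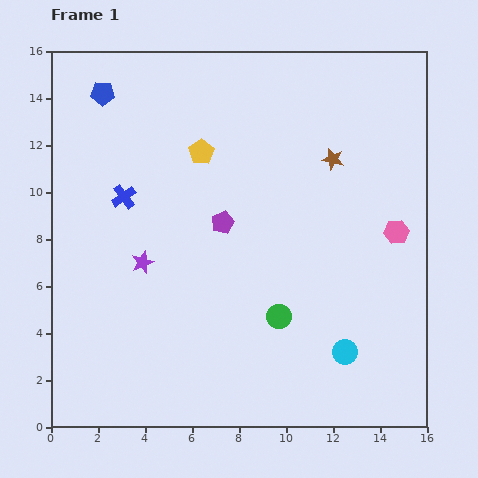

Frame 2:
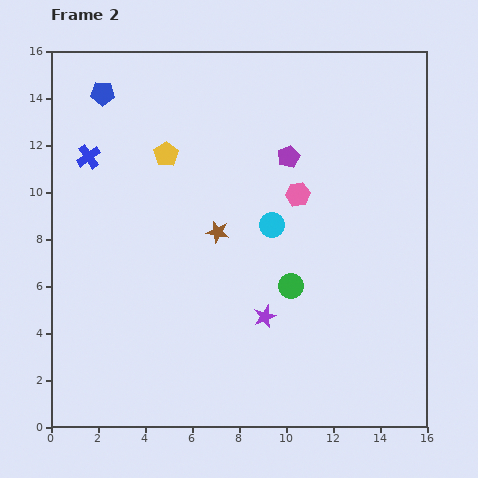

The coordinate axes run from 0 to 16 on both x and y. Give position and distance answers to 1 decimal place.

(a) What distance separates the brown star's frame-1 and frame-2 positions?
5.8

The brown star moved from (12.0, 11.4) to (7.1, 8.3), a distance of √(4.9² + 3.1²) ≈ 5.8.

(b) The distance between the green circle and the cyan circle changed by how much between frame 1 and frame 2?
-0.5

Distance in frame 1: 3.2. Distance in frame 2: 2.7.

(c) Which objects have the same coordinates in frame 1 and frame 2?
the blue pentagon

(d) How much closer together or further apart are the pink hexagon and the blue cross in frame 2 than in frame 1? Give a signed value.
-2.7

Distance in frame 1: 11.7. Distance in frame 2: 9.0.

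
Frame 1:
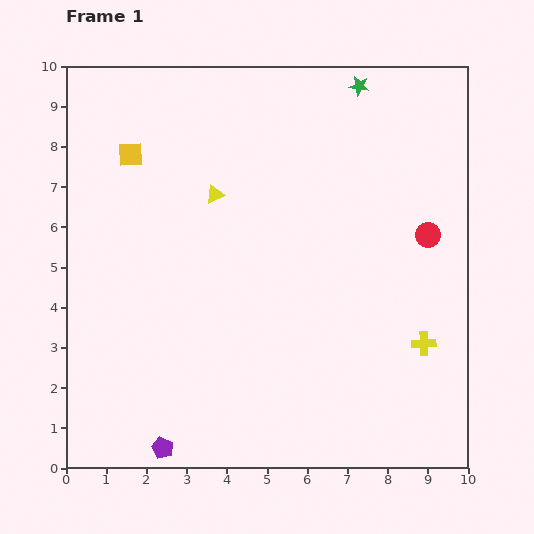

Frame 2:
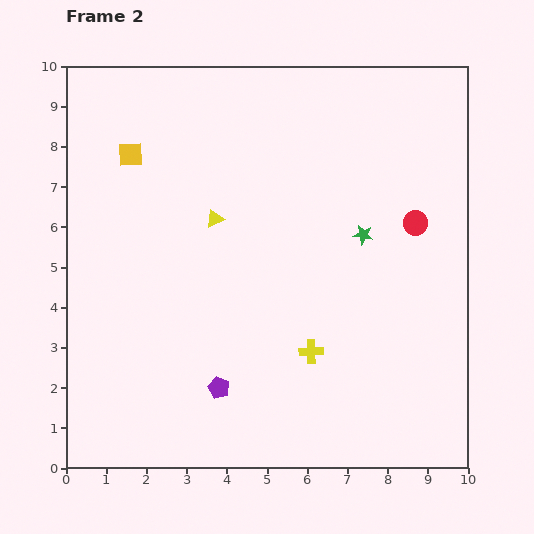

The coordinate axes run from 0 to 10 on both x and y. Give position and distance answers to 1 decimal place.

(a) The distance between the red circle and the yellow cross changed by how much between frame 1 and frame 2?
+1.4

Distance in frame 1: 2.7. Distance in frame 2: 4.1.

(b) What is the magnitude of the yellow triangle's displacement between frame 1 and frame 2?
0.6

The yellow triangle moved from (3.7, 6.8) to (3.7, 6.2), a distance of √(0.0² + 0.6²) ≈ 0.6.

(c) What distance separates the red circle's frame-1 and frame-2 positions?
0.4

The red circle moved from (9.0, 5.8) to (8.7, 6.1), a distance of √(0.3² + 0.3²) ≈ 0.4.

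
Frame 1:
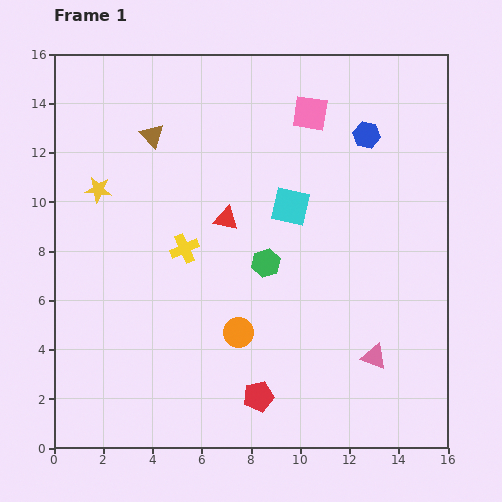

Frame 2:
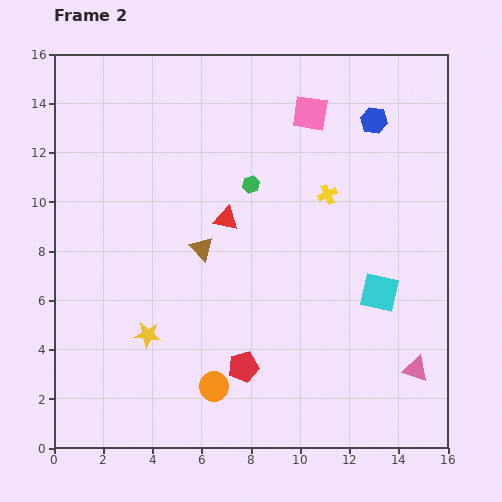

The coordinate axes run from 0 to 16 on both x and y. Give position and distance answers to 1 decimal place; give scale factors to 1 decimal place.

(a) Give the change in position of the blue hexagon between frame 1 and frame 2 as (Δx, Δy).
(0.3, 0.6)

The blue hexagon was at (12.7, 12.7) in frame 1 and (13.0, 13.3) in frame 2.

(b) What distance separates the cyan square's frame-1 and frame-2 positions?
5.0

The cyan square moved from (9.6, 9.8) to (13.2, 6.3), a distance of √(3.6² + 3.5²) ≈ 5.0.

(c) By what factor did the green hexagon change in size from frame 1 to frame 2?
0.6×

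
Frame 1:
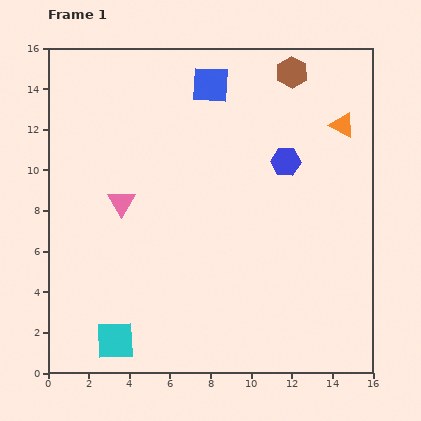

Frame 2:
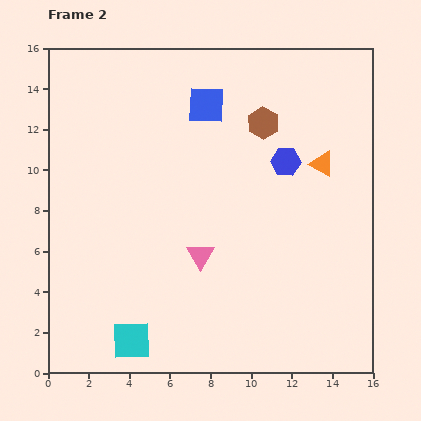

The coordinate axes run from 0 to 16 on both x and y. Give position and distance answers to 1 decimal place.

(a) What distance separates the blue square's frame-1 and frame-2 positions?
1.0

The blue square moved from (8.0, 14.2) to (7.8, 13.2), a distance of √(0.2² + 1.0²) ≈ 1.0.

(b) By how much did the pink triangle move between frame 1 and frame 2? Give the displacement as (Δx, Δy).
(3.9, -2.6)

The pink triangle was at (3.6, 8.4) in frame 1 and (7.5, 5.8) in frame 2.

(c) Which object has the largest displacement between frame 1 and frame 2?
the pink triangle

(moved 4.7; next 2.9)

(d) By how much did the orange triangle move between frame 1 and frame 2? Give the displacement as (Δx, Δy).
(-1.0, -1.9)

The orange triangle was at (14.5, 12.2) in frame 1 and (13.5, 10.3) in frame 2.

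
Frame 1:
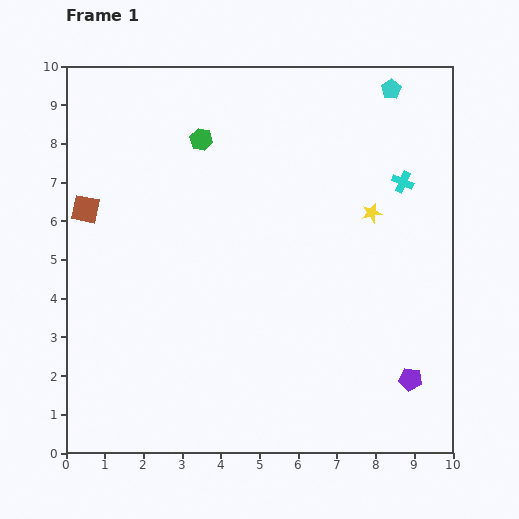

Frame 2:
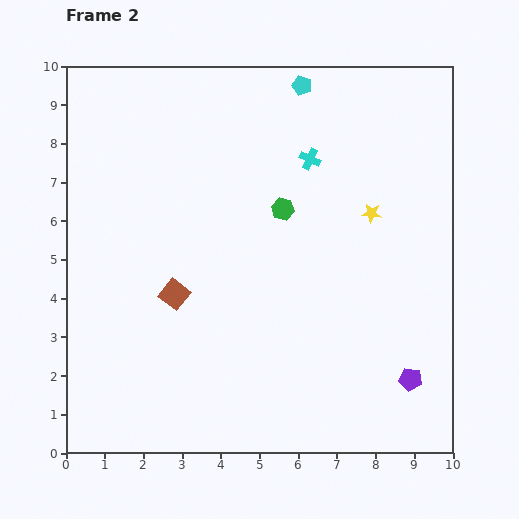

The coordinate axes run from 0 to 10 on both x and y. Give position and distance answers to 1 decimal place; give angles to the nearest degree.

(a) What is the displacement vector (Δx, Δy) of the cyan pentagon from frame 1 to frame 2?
(-2.3, 0.1)

The cyan pentagon was at (8.4, 9.4) in frame 1 and (6.1, 9.5) in frame 2.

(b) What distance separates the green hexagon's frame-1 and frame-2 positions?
2.8

The green hexagon moved from (3.5, 8.1) to (5.6, 6.3), a distance of √(2.1² + 1.8²) ≈ 2.8.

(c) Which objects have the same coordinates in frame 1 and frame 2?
the purple pentagon, the yellow star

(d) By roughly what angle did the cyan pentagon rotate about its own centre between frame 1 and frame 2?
21° counter-clockwise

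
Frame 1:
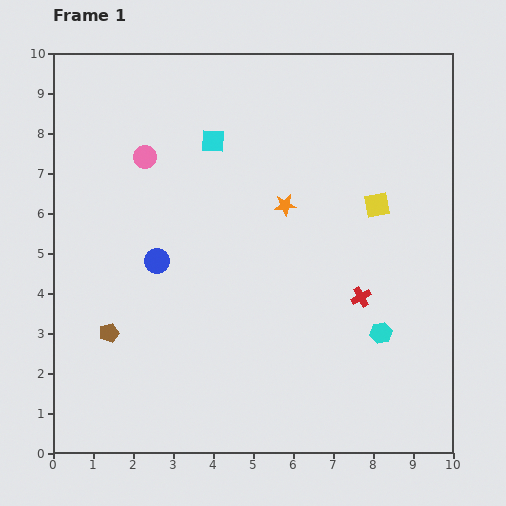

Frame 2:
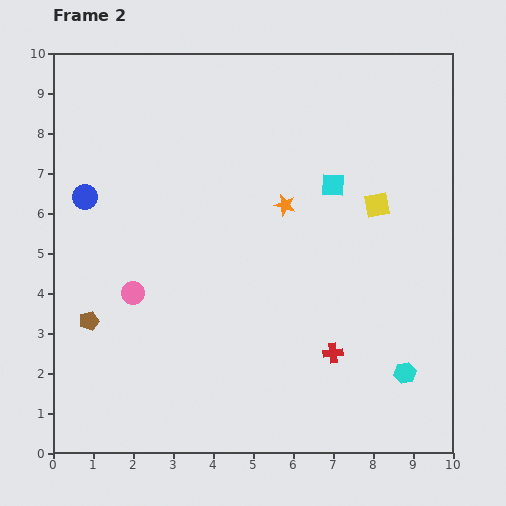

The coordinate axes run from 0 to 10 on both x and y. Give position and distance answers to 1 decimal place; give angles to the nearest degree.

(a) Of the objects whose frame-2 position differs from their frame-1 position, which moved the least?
the brown pentagon

(moved 0.6)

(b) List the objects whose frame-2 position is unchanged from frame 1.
the yellow square, the orange star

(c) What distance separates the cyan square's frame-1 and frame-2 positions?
3.2

The cyan square moved from (4.0, 7.8) to (7.0, 6.7), a distance of √(3.0² + 1.1²) ≈ 3.2.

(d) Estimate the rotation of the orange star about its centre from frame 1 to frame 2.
22° clockwise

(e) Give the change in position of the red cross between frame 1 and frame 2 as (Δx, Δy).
(-0.7, -1.4)

The red cross was at (7.7, 3.9) in frame 1 and (7.0, 2.5) in frame 2.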